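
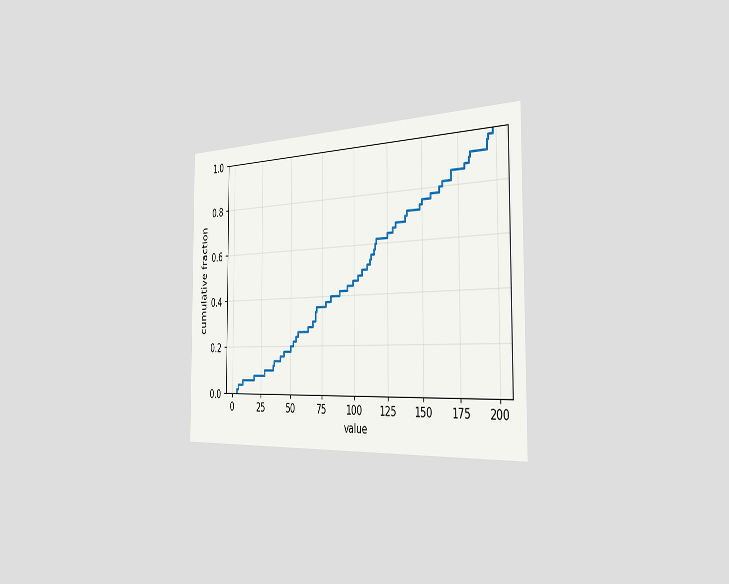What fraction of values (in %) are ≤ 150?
76%

The chart is viewed slightly from the right. At x=150 the ECDF step is at 76%.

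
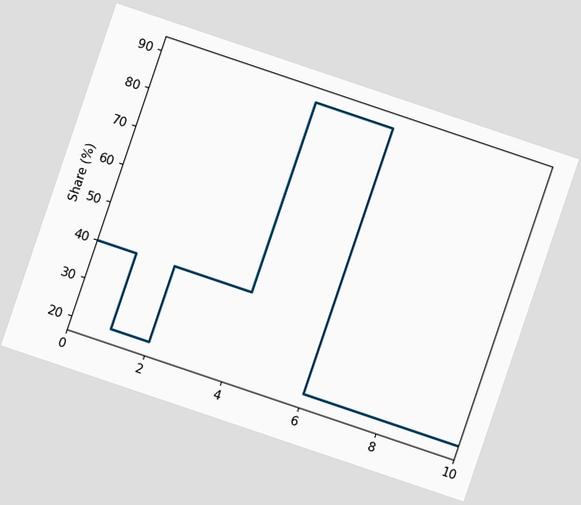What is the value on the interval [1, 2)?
20%

The chart is tilted about 19° clockwise. On [1, 2) the step sits at 20%.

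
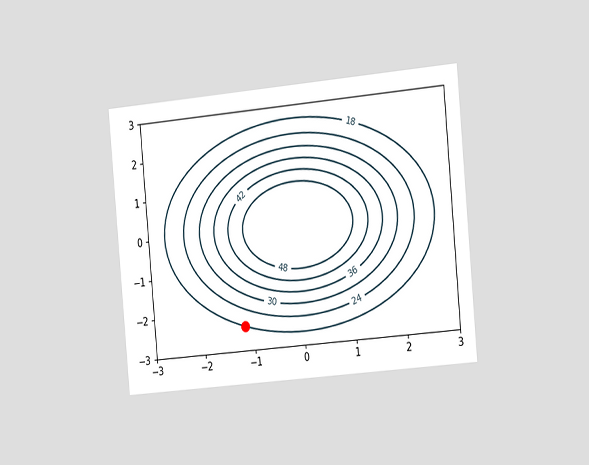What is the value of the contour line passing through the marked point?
The chart is tilted about 5° counter-clockwise and viewed slightly from the right. The marked point sits on the contour labelled 18.

18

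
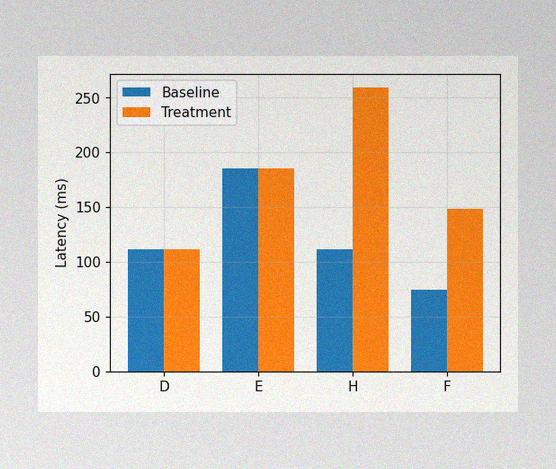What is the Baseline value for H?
111ms

The image has some photo noise and uneven lighting. The Baseline bar at H reaches 111ms on the y-axis.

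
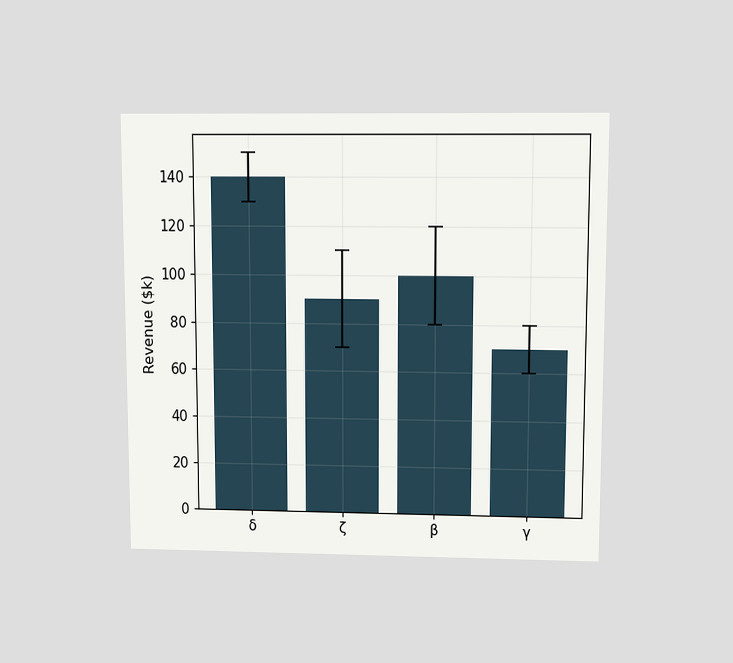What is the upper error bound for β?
$120k

The chart is viewed slightly from above. The β bar's upper whisker reaches $120k.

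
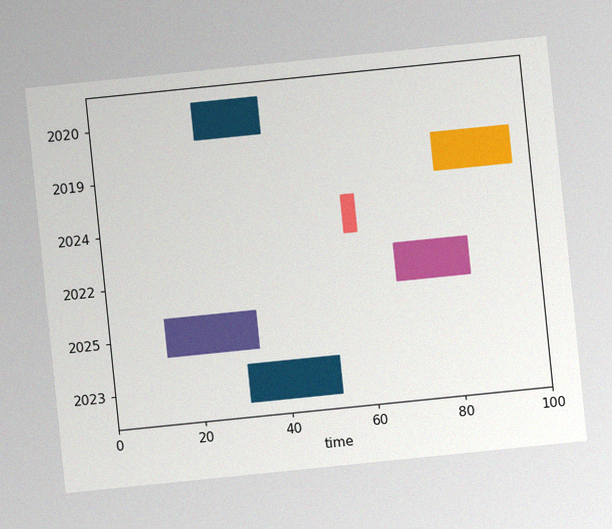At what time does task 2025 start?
13

The chart is tilted about 6° counter-clockwise, with some photo noise. The 2025 bar begins at t=13.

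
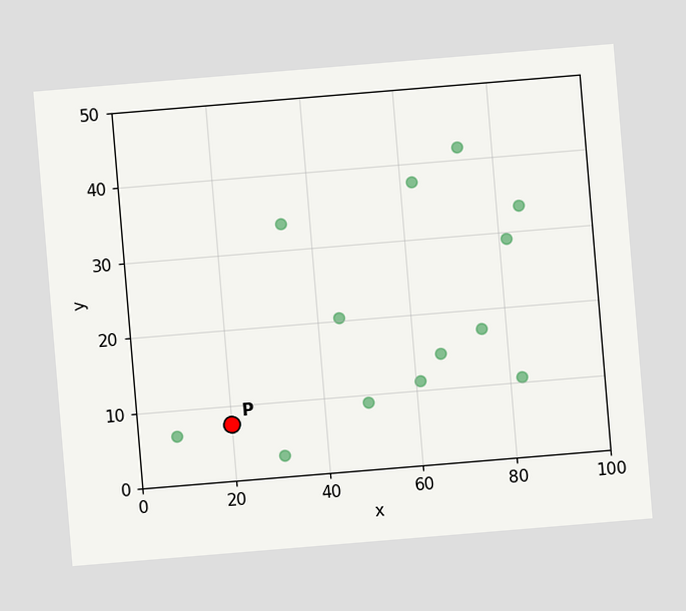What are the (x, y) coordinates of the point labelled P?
The chart is tilted about 5° counter-clockwise. Following the gridlines from P to each axis, P sits at (20, 7.5).

(20, 7.5)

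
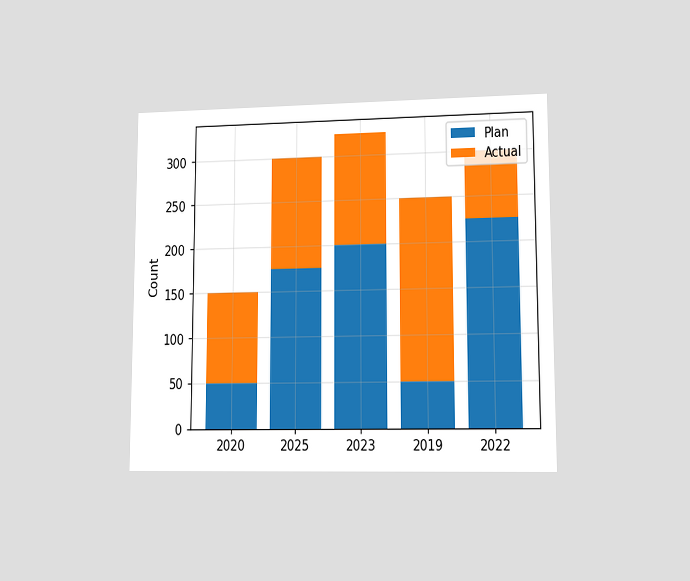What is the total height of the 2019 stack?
250

The chart is viewed at a slight angle. The 2019 stack's top reaches 250 on the y-axis.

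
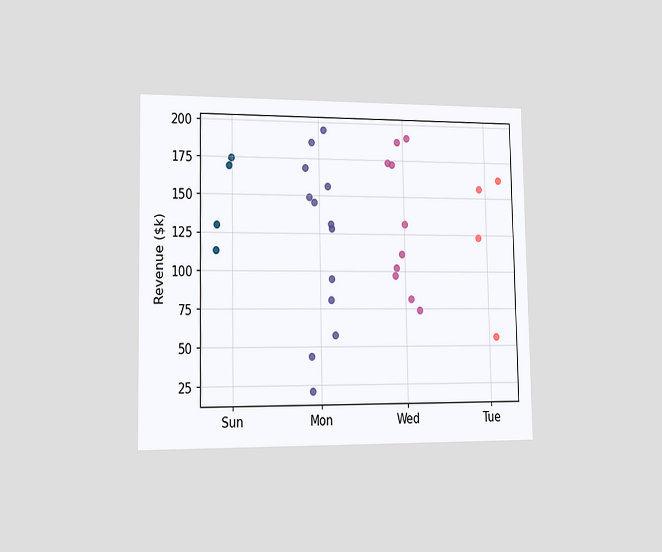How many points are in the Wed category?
The chart is viewed slightly from the left. Counting the markers in the Wed column gives 10.

10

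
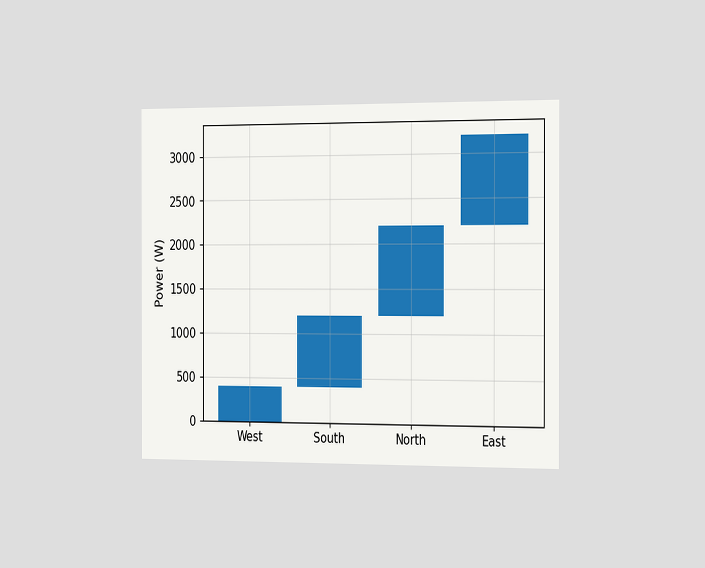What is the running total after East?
The chart is viewed slightly from the right. After East the running total reaches 3200W.

3200W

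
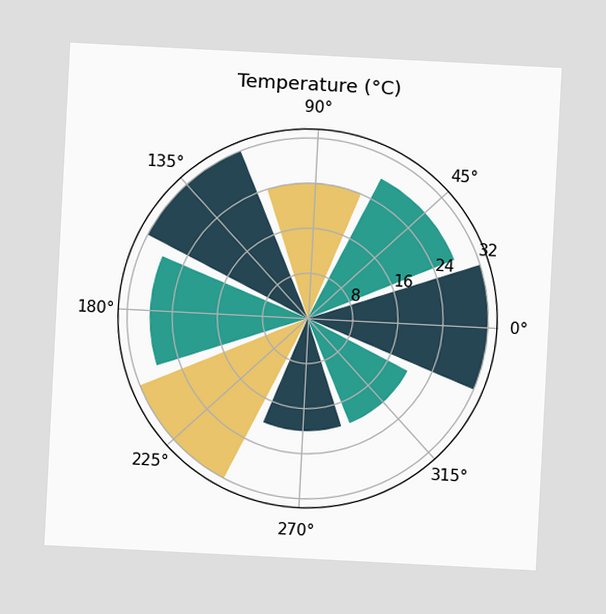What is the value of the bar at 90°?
24°C

The chart is tilted about 3° clockwise. The bar at 90° reaches 24°C on the radial axis.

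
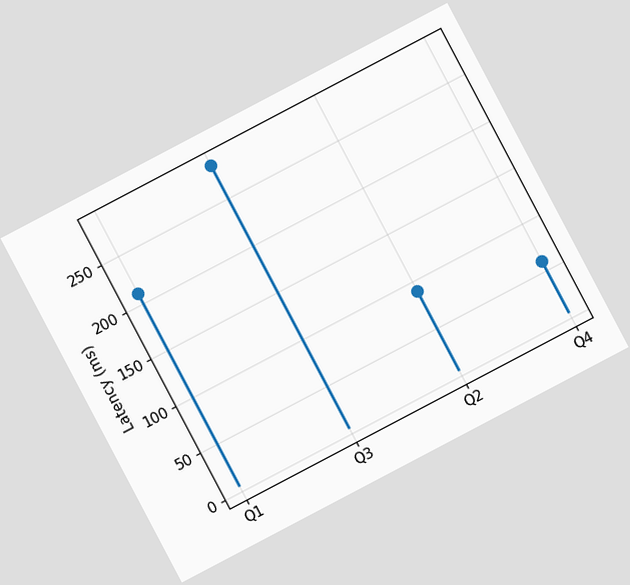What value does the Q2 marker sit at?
90ms

The chart is tilted about 28° counter-clockwise. The Q2 marker sits at 90ms.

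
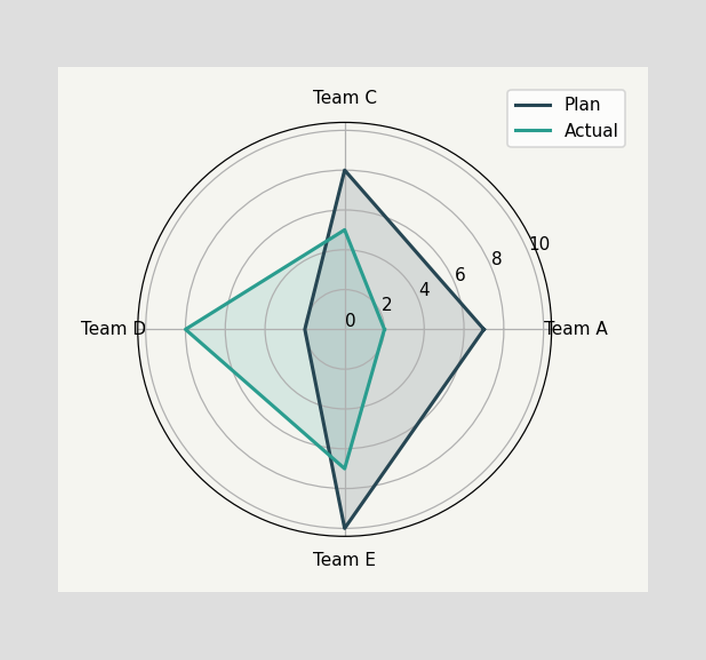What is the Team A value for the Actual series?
2

On the Team A axis, Actual reaches 2.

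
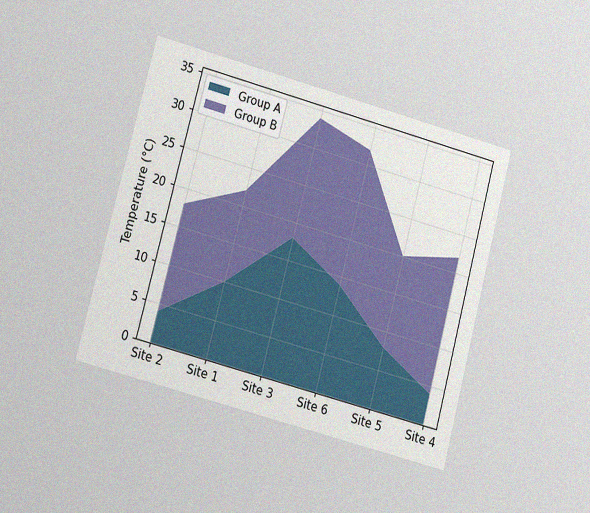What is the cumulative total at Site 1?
22°C

The chart is tilted about 15° clockwise and viewed at a slight angle, with some photo noise. The stacked total at Site 1 reaches 22°C.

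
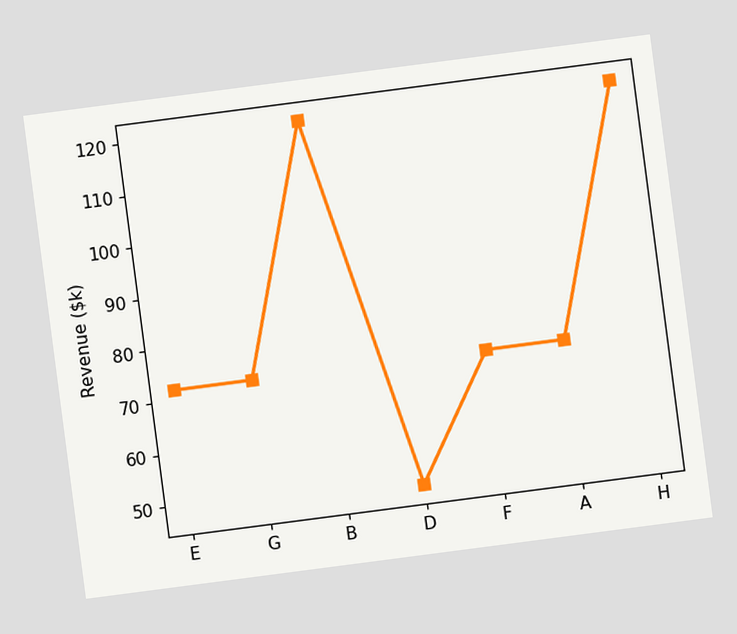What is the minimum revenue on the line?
$48k

The chart is tilted about 7° counter-clockwise. The lowest point is at D, and reading across to the y-axis gives $48k.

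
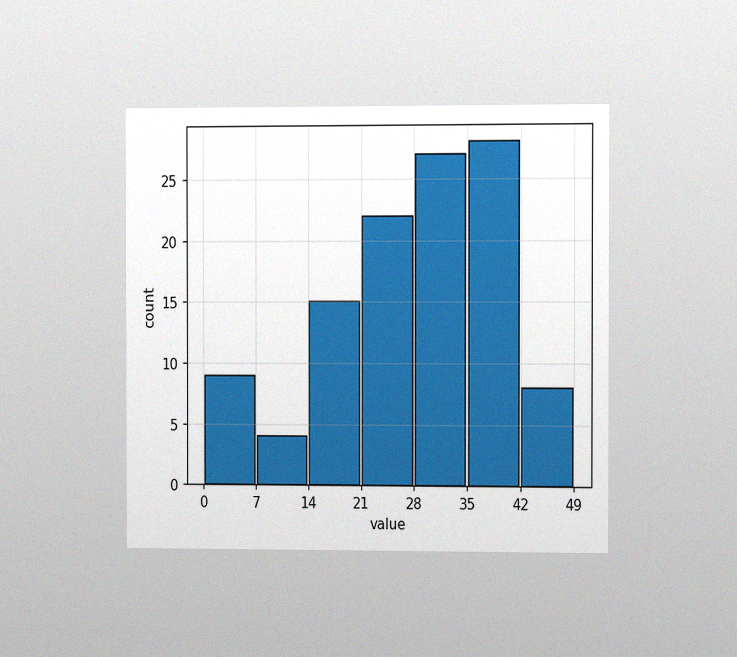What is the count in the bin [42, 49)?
The chart is viewed slightly from the right, with some photo noise. The [42, 49) bin has height 8.

8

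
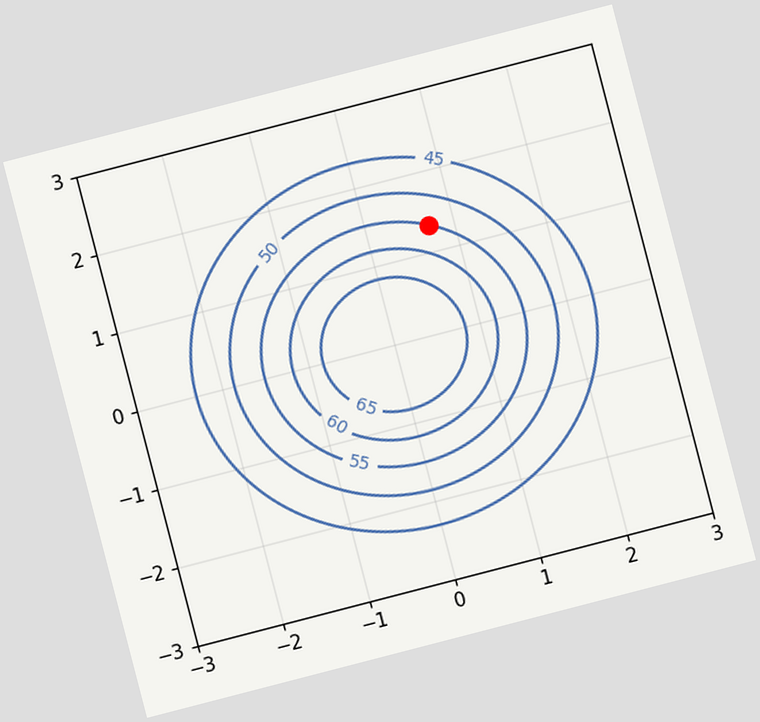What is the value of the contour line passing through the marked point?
55

The chart is tilted about 15° counter-clockwise. The marked point sits on the contour labelled 55.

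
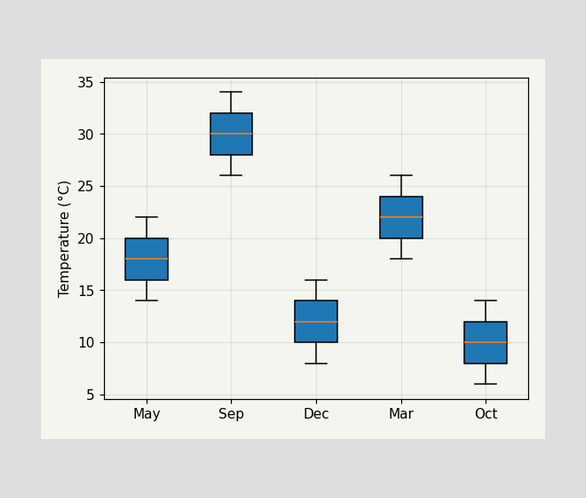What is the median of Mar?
The median line in the Mar box sits at 22°C.

22°C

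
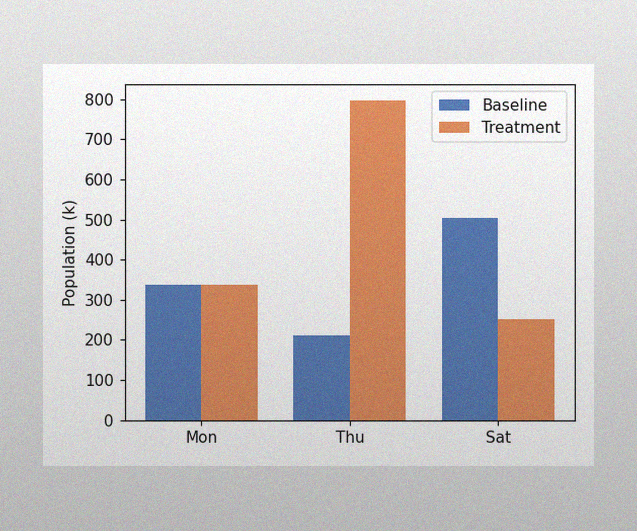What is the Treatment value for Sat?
The image has some photo noise and uneven lighting. The Treatment bar at Sat reaches 252k on the y-axis.

252k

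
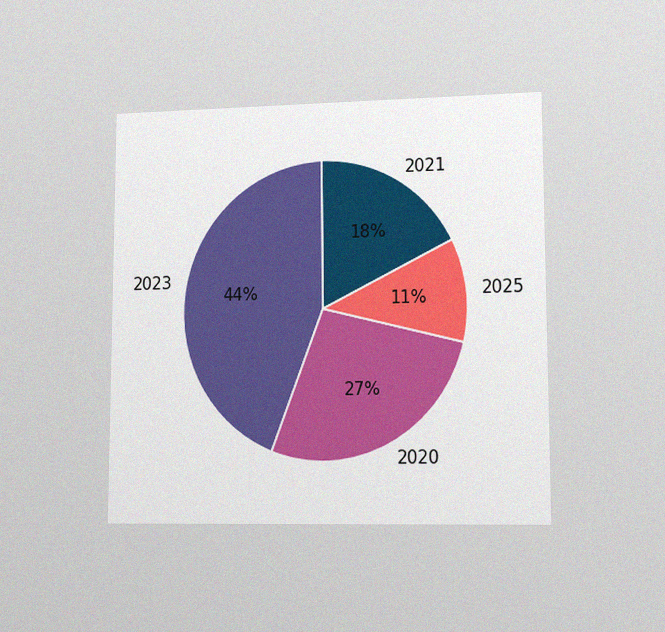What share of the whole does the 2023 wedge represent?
The chart is viewed at a slight angle, with some photo noise. The 2023 slice takes up 44% of the pie.

44%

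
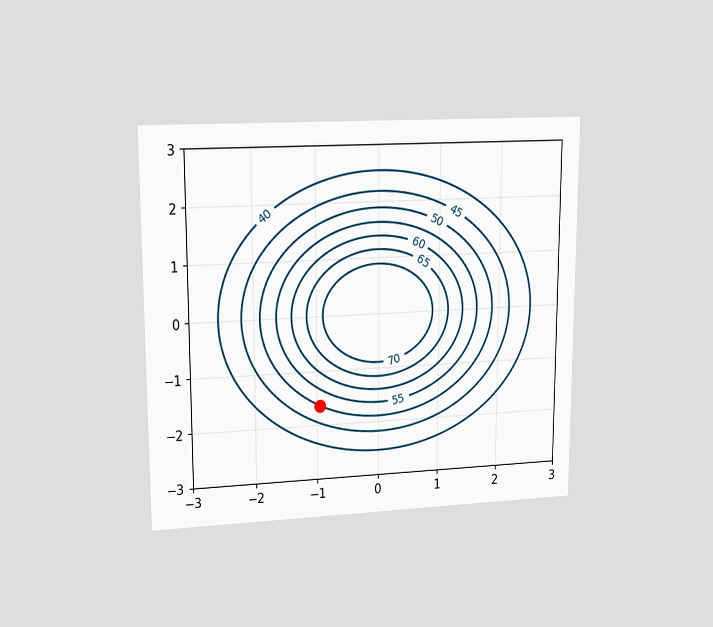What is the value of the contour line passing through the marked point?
50

The chart is viewed at a slight angle. The marked point sits on the contour labelled 50.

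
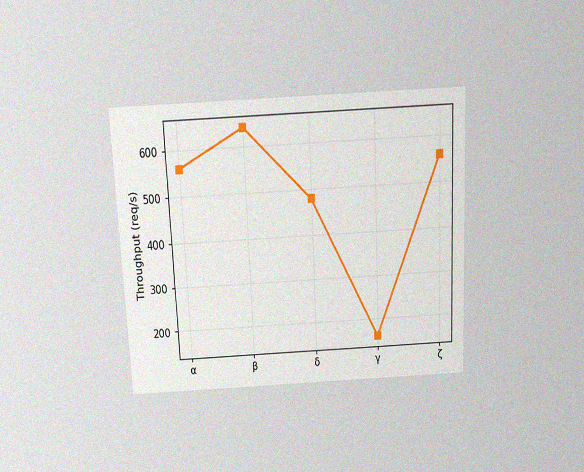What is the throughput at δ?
480req/s

The chart is tilted about 3° counter-clockwise and viewed slightly from above, with some photo noise. At δ, the line is at 480req/s.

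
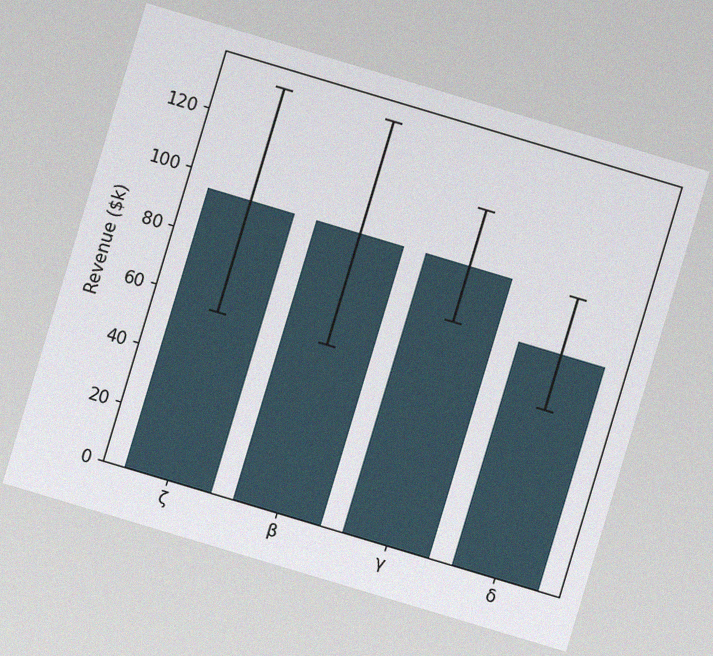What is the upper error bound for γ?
The chart is tilted about 17° clockwise, with some photo noise. The γ bar's upper whisker reaches $114k.

$114k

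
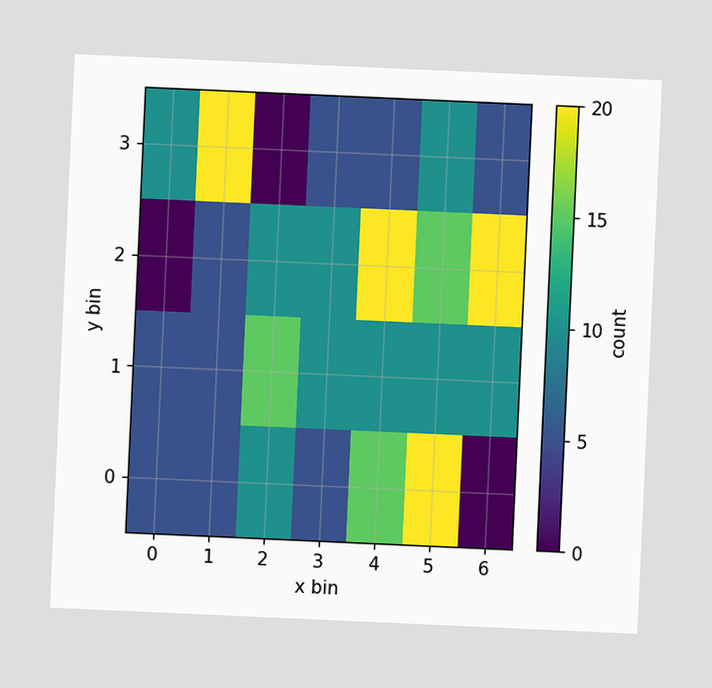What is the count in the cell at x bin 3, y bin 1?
10

The chart is tilted about 3° clockwise. Matching the cell (3, 1) against the colorbar gives 10.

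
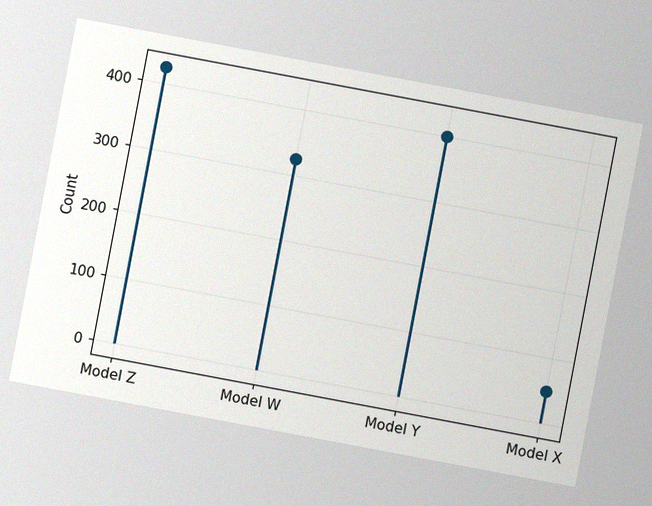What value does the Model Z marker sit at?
425

The chart is tilted about 11° clockwise, with some photo noise. The Model Z marker sits at 425.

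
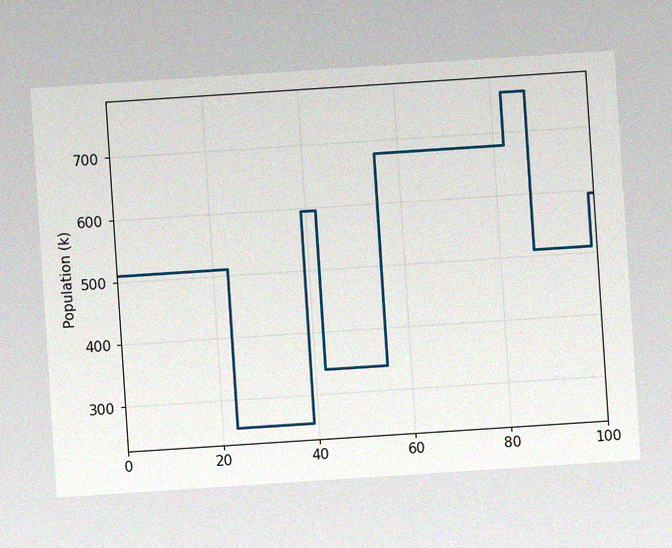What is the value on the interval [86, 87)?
The chart is tilted about 4° counter-clockwise, with some photo noise. On [86, 87) the step sits at 765k.

765k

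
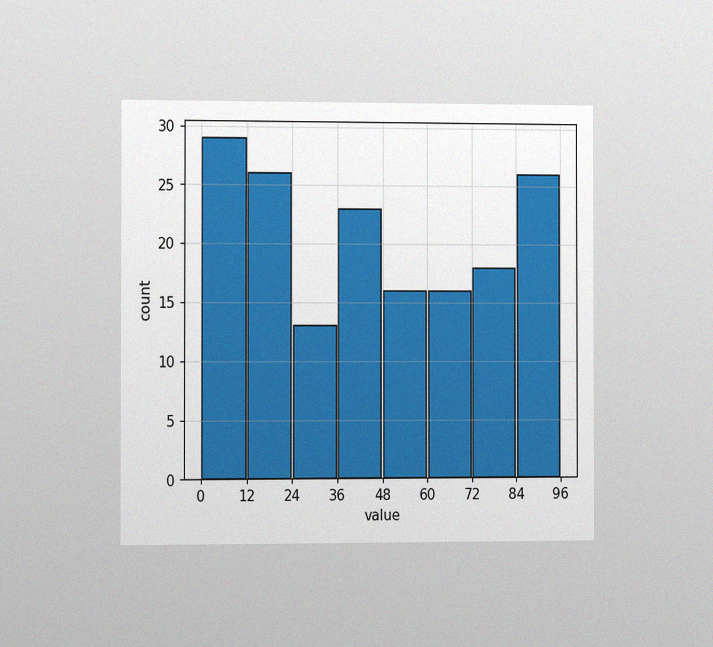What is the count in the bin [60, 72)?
The chart is viewed slightly from the left, with some photo noise. The [60, 72) bin has height 16.

16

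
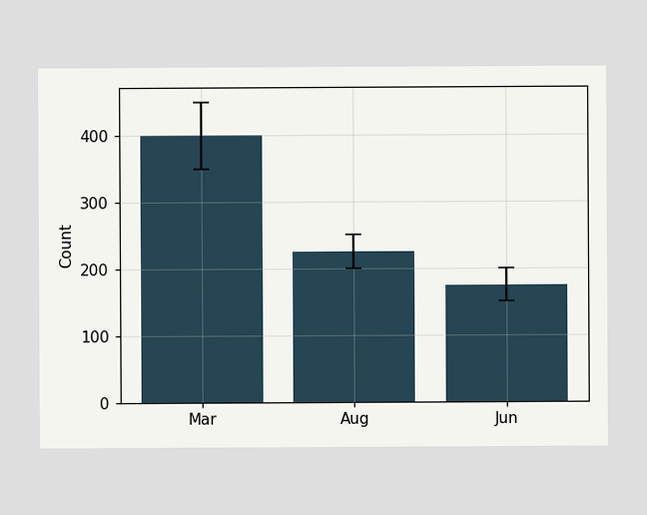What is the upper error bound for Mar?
450

The Mar bar's upper whisker reaches 450.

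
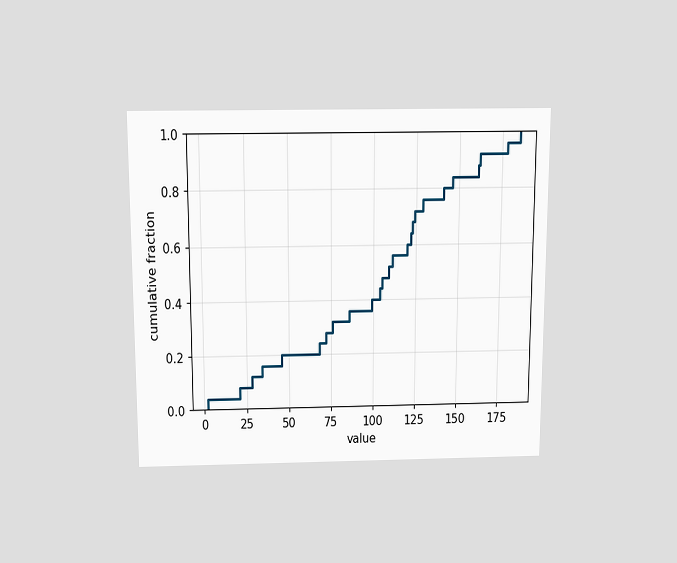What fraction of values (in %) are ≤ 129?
The chart is viewed slightly from above. At x=129 the ECDF step is at 76%.

76%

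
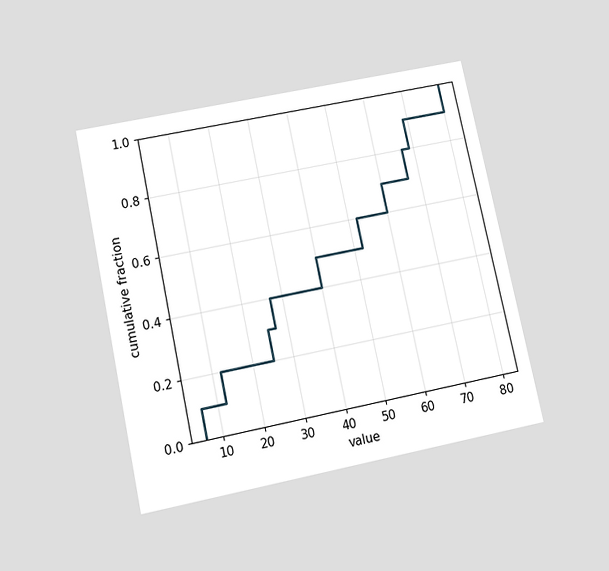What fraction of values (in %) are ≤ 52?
The chart is tilted about 12° counter-clockwise and viewed slightly from below. At x=52 the ECDF step is at 60%.

60%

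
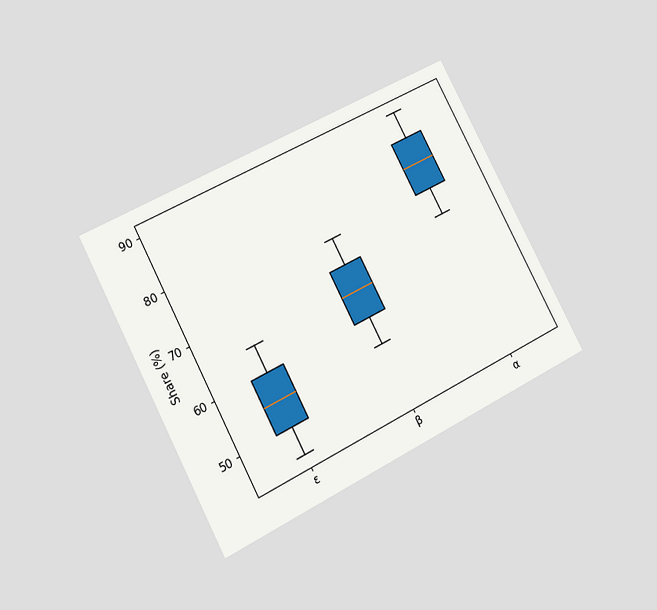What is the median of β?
65%

The chart is tilted about 27° counter-clockwise and viewed at a slight angle. The median line in the β box sits at 65%.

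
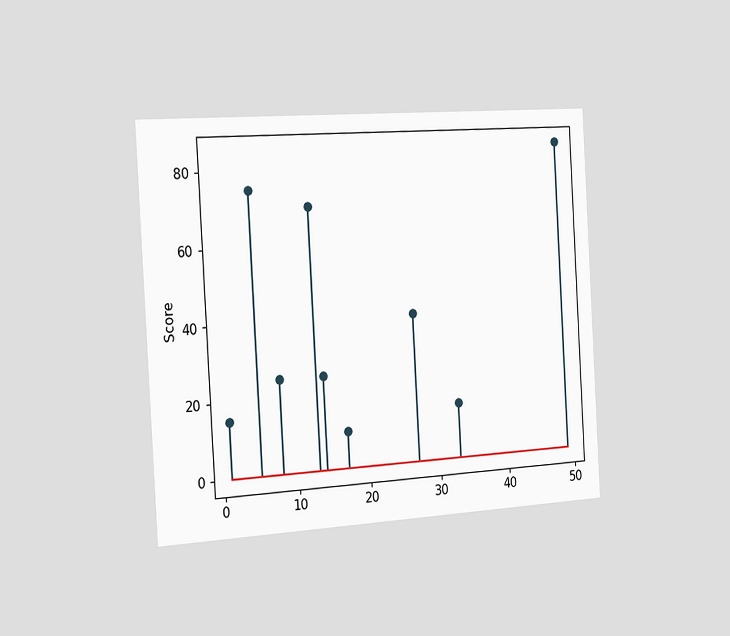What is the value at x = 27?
The chart is tilted about 3° counter-clockwise and viewed slightly from the left. The stem at x=27 reaches 40.

40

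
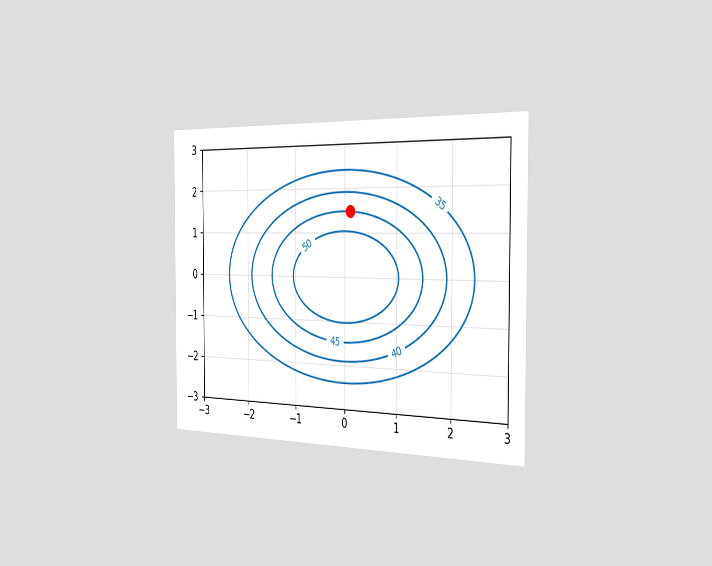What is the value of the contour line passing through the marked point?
The chart is viewed slightly from the right. The marked point sits on the contour labelled 45.

45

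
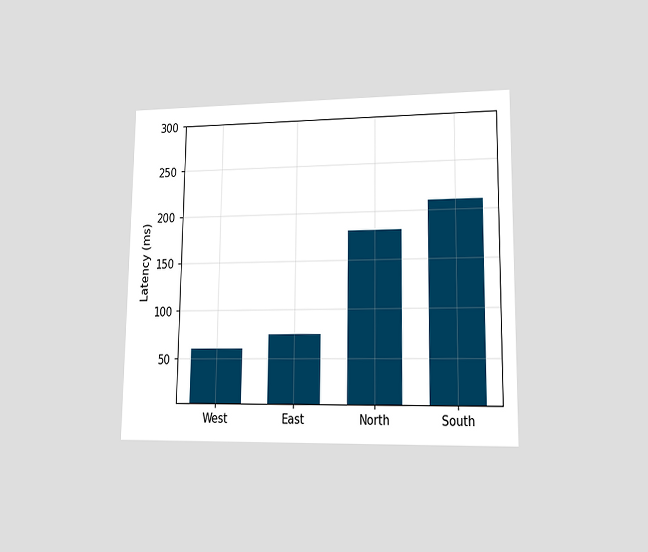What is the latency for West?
The chart is viewed at a slight angle. Reading along the chart's y-axis, the West bar reaches 60ms.

60ms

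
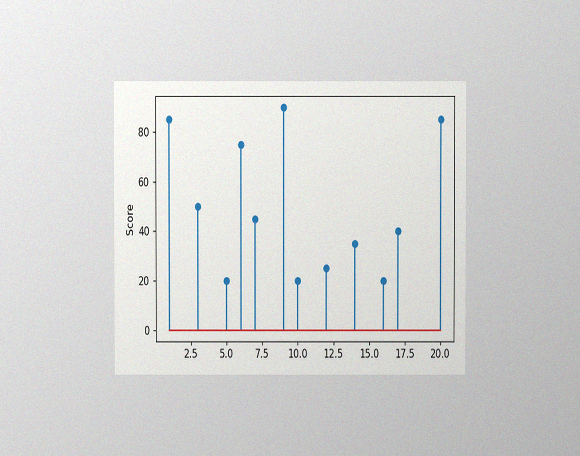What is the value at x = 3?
The chart is viewed at a slight angle, with some photo noise. The stem at x=3 reaches 50.

50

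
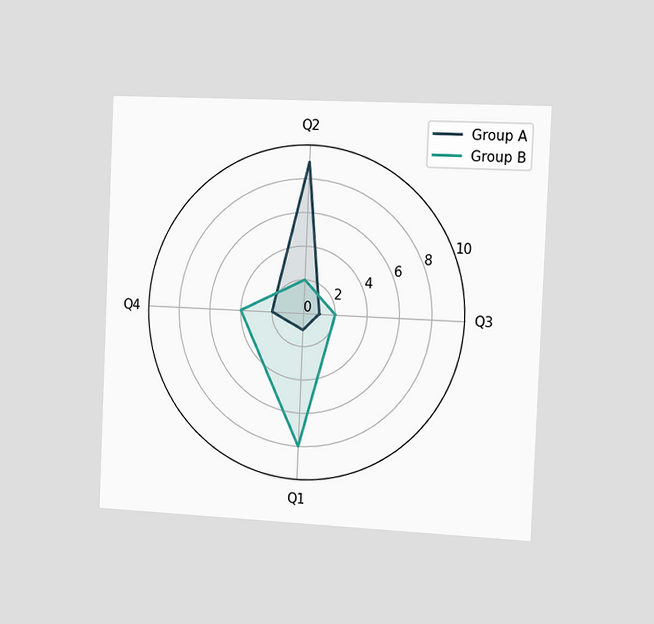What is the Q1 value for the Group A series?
The chart is tilted about 2° clockwise and viewed slightly from the right. On the Q1 axis, Group A reaches 1.

1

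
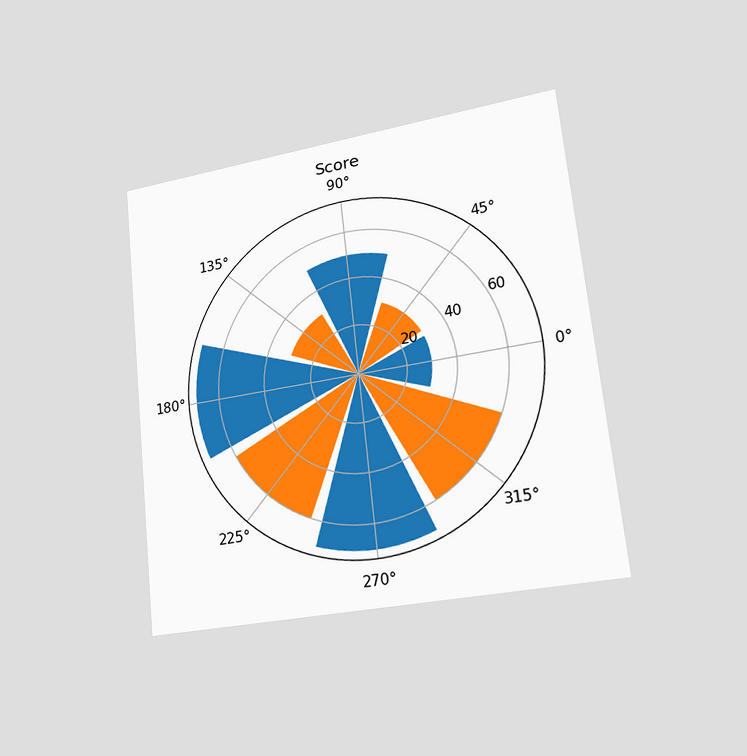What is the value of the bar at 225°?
60

The chart is tilted about 6° counter-clockwise and viewed slightly from the right. The bar at 225° reaches 60 on the radial axis.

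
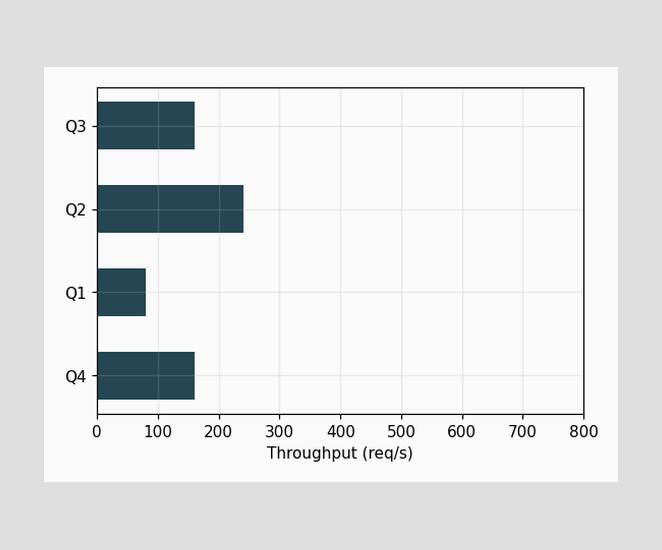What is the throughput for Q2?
Reading along the chart's x-axis, the Q2 bar reaches 240req/s.

240req/s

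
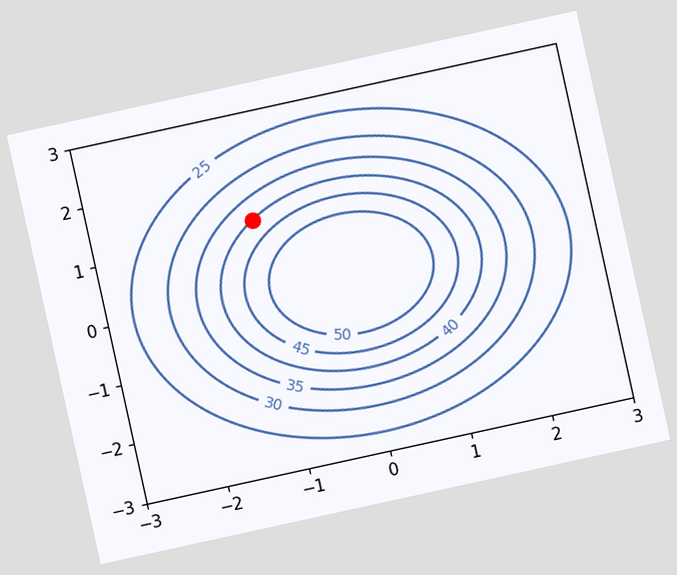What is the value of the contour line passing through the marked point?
The chart is tilted about 12° counter-clockwise. The marked point sits on the contour labelled 40.

40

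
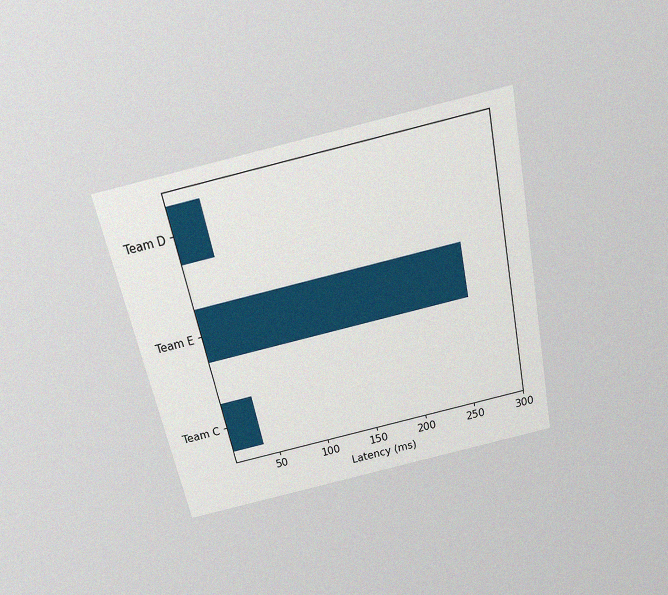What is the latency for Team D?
The chart is tilted about 12° counter-clockwise and viewed slightly from above, with some photo noise. Reading along the chart's x-axis, the Team D bar reaches 37ms.

37ms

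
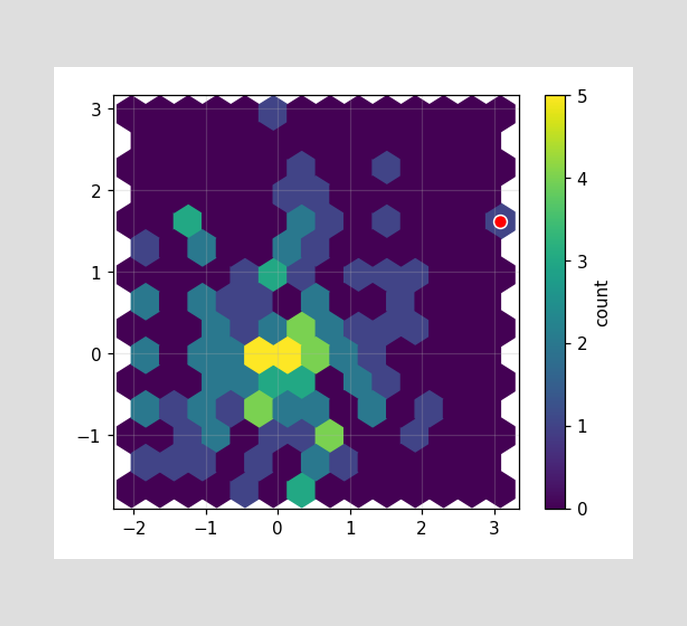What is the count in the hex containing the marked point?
The marked hex reads 1 on the colorbar.

1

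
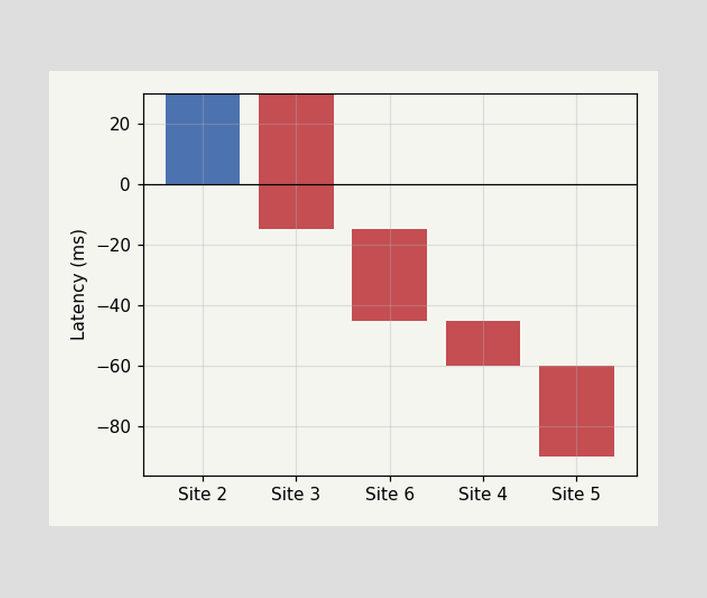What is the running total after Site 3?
After Site 3 the running total reaches -15ms.

-15ms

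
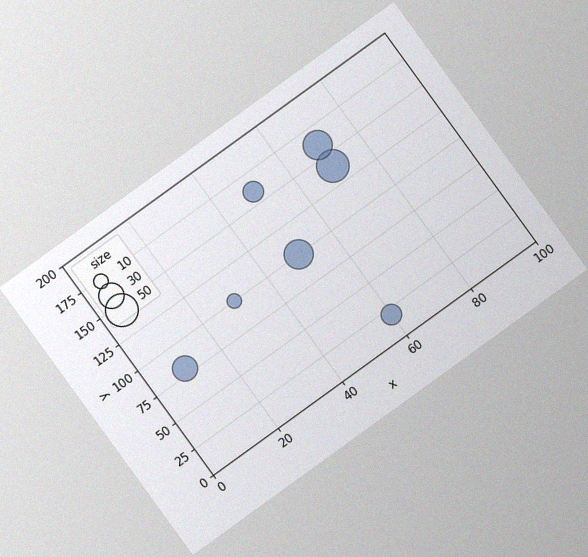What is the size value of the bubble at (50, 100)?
40

The chart is tilted about 36° counter-clockwise, with some photo noise. Matching the bubble at (50, 100) against the size legend gives 40.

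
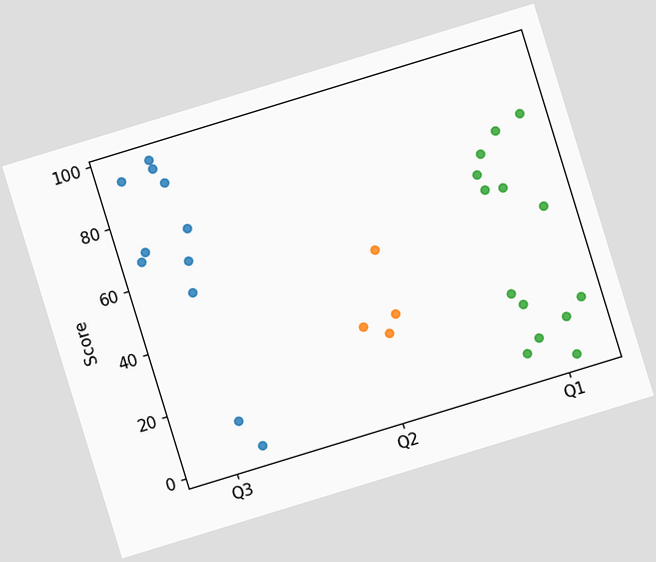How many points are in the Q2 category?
4

The chart is tilted about 17° counter-clockwise. Counting the markers in the Q2 column gives 4.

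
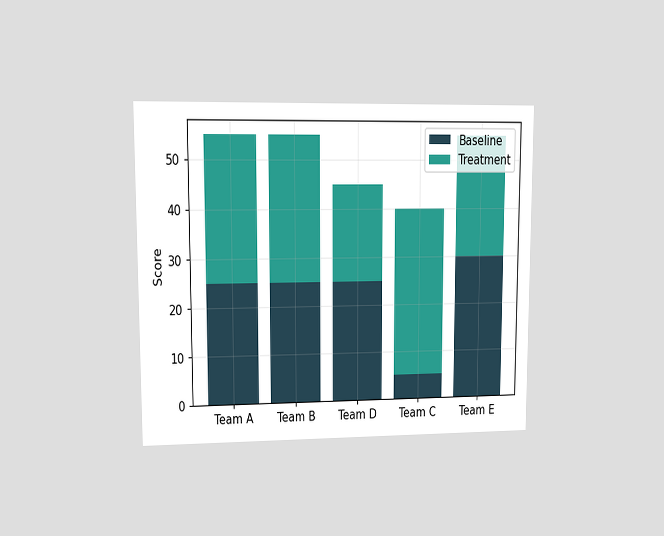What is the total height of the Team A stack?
55

The chart is viewed at a slight angle. The Team A stack's top reaches 55 on the y-axis.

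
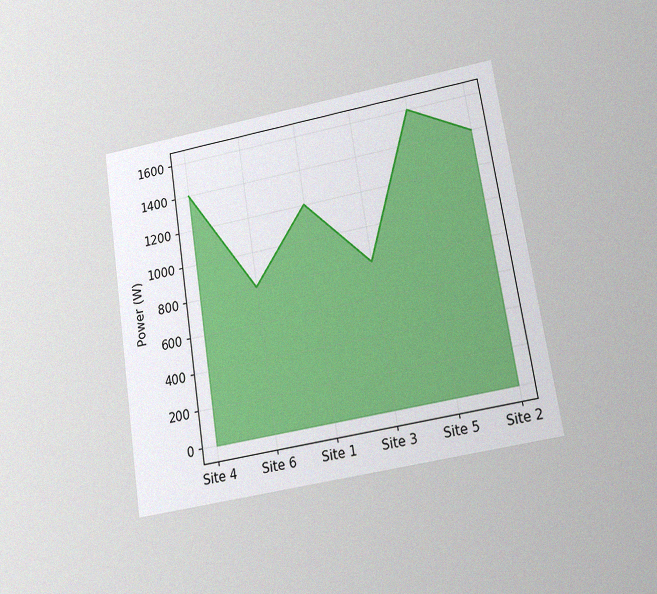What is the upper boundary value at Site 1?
The chart is tilted about 9° counter-clockwise and viewed slightly from below, with some photo noise. At Site 1 the upper boundary is at 1200W.

1200W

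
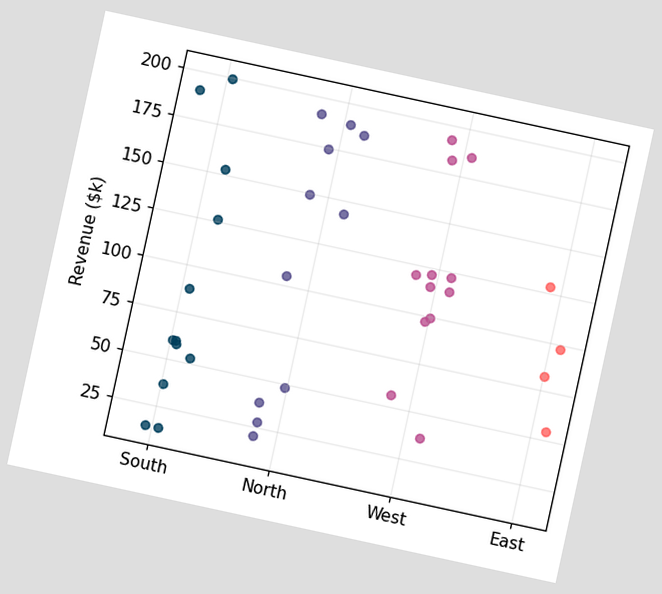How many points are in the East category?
4

The chart is tilted about 12° clockwise. Counting the markers in the East column gives 4.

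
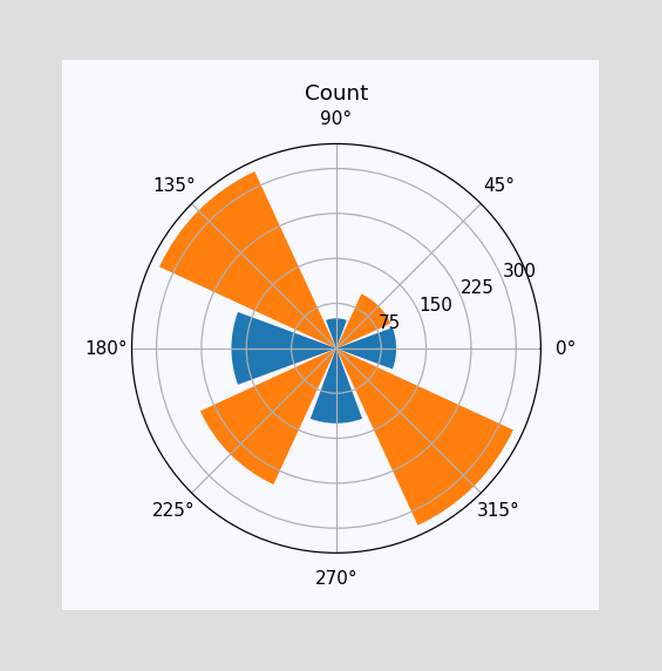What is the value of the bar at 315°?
325

The bar at 315° reaches 325 on the radial axis.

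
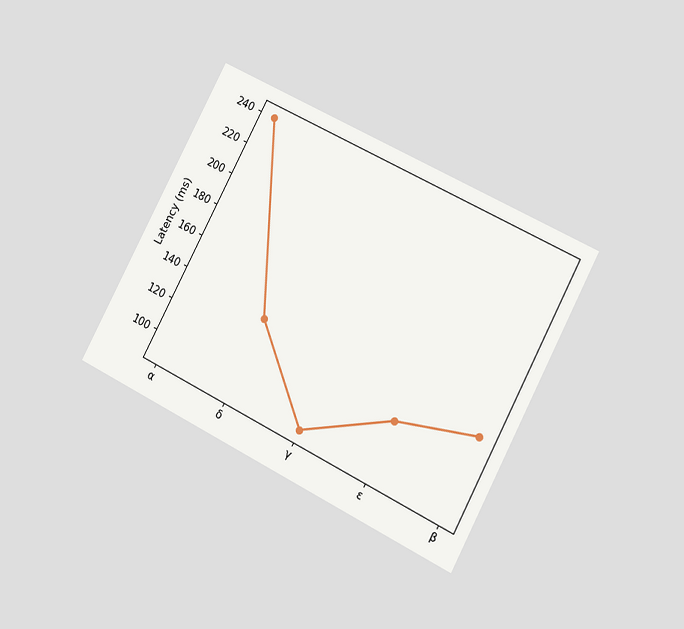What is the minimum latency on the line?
90ms

The chart is tilted about 28° clockwise and viewed at a slight angle. The lowest point is at γ, and reading across to the y-axis gives 90ms.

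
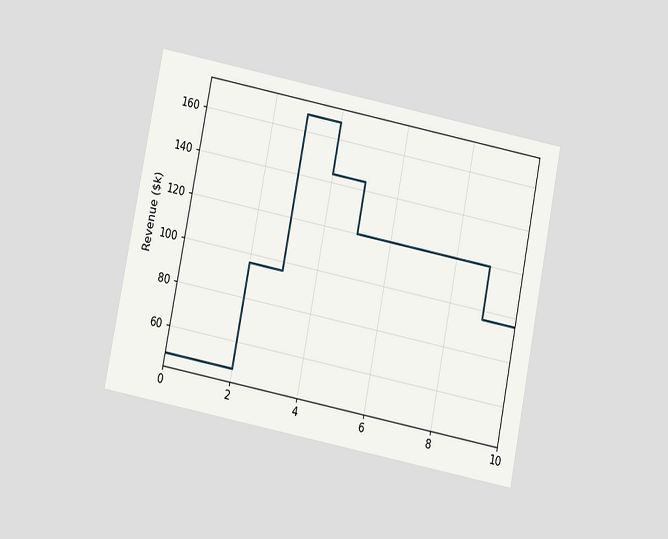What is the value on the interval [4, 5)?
The chart is tilted about 11° clockwise and viewed slightly from below. On [4, 5) the step sits at $144k.

$144k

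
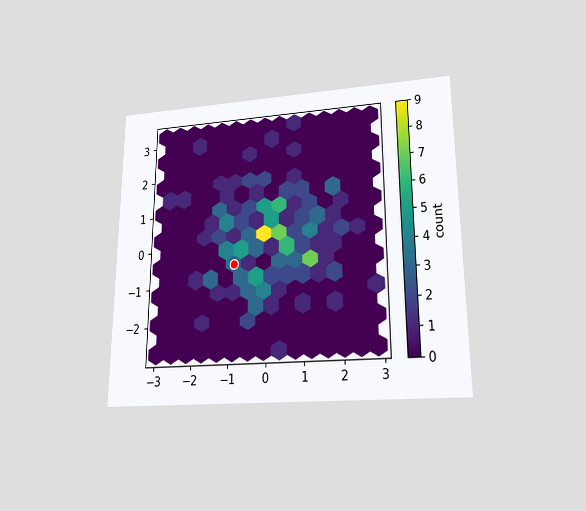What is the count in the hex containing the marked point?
The chart is viewed slightly from below. The marked hex reads 3 on the colorbar.

3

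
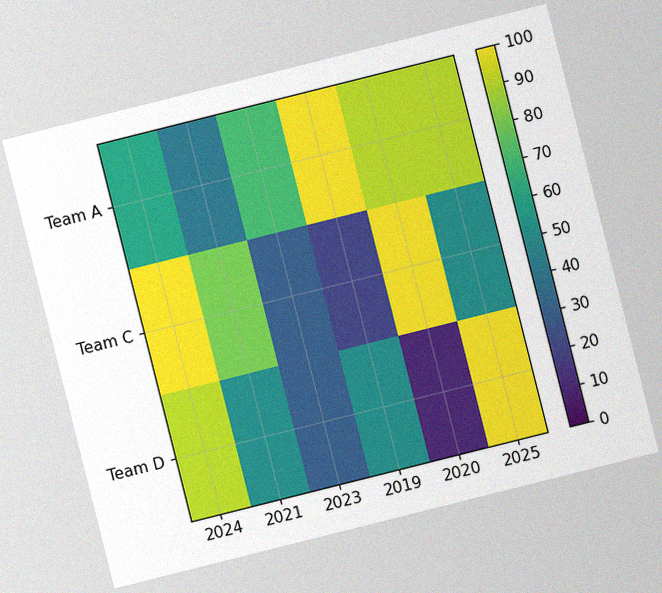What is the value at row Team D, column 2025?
The chart is tilted about 14° counter-clockwise, with some photo noise. Matching cell (Team D, 2025) against the colorbar gives 100.

100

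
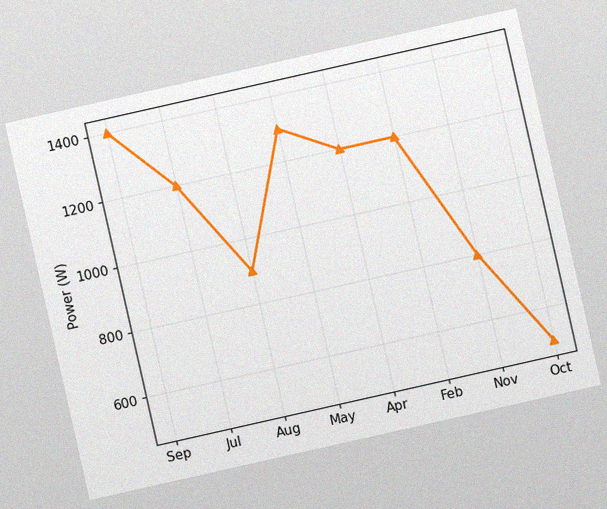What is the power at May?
The chart is tilted about 13° counter-clockwise, with some photo noise. At May, the line is at 1300W.

1300W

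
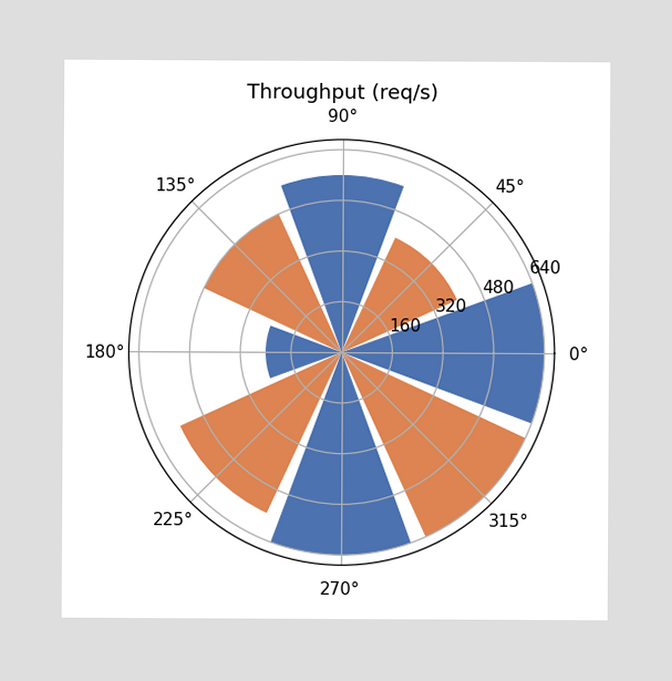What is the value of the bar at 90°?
560req/s

The bar at 90° reaches 560req/s on the radial axis.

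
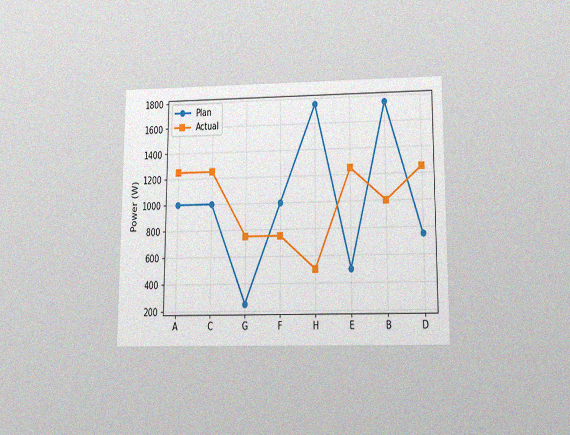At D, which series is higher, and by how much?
Actual, by 500W

The chart is viewed slightly from below, with some photo noise. At D, Actual sits above the other line by 500W.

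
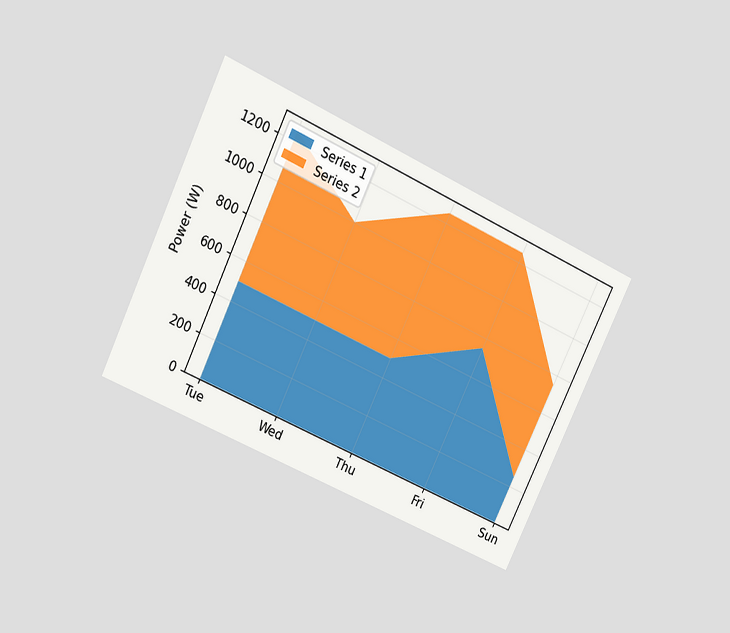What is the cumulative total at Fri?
The chart is tilted about 25° clockwise and viewed slightly from above. The stacked total at Fri reaches 1250W.

1250W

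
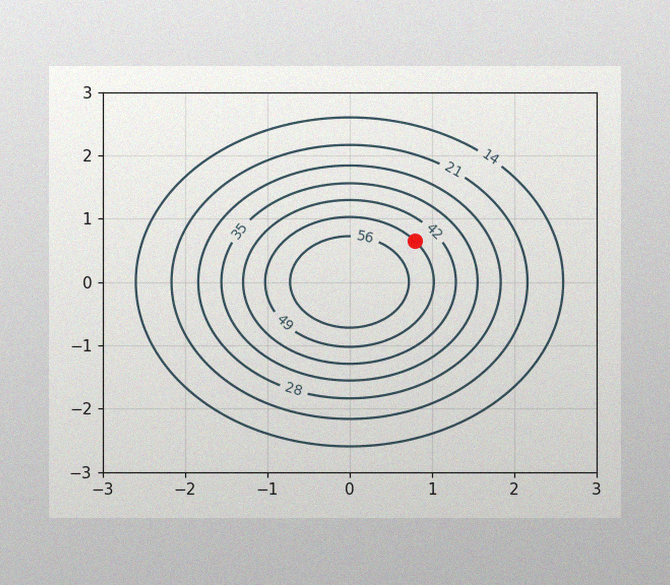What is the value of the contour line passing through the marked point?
The image has some photo noise and uneven lighting. The marked point sits on the contour labelled 49.

49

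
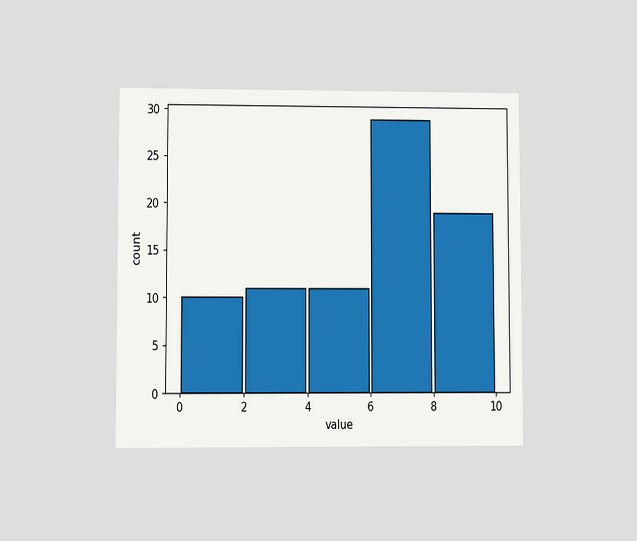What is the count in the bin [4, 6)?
The chart is viewed at a slight angle. The [4, 6) bin has height 11.

11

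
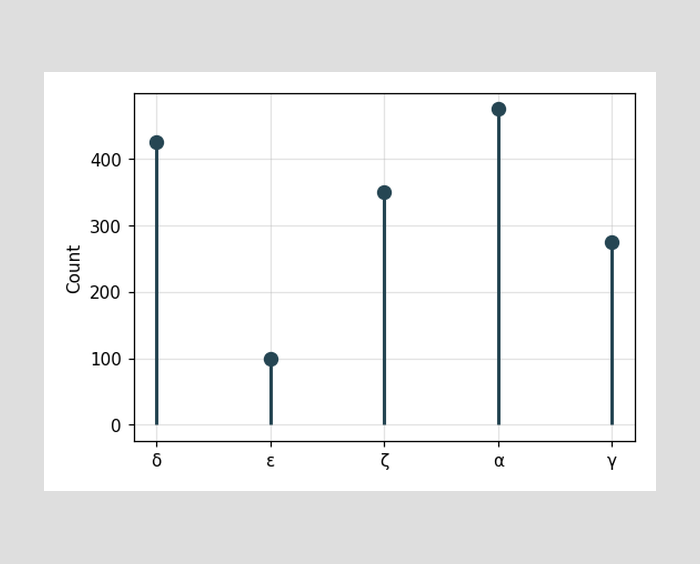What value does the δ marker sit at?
The δ marker sits at 425.

425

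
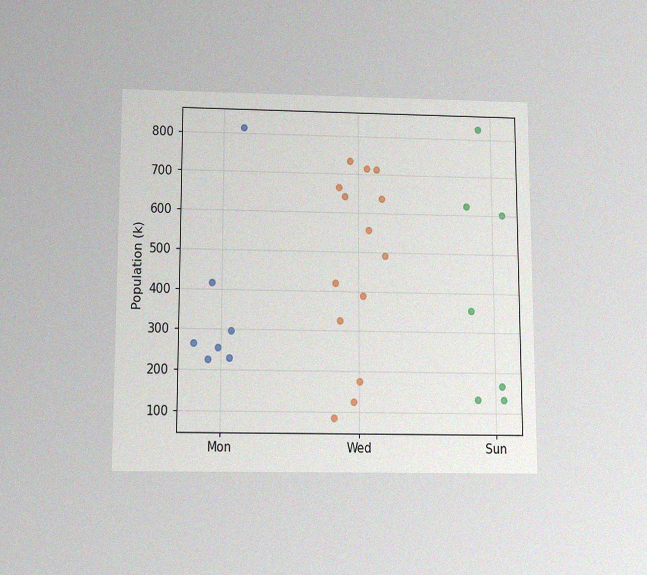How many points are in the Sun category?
7

The chart is viewed slightly from below, with some photo noise. Counting the markers in the Sun column gives 7.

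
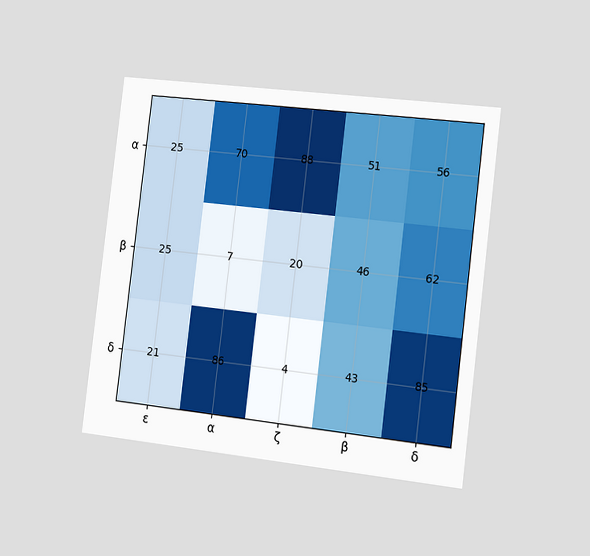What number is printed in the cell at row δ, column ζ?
4

The chart is tilted about 7° clockwise and viewed slightly from the right. The (δ, ζ) cell reads 4.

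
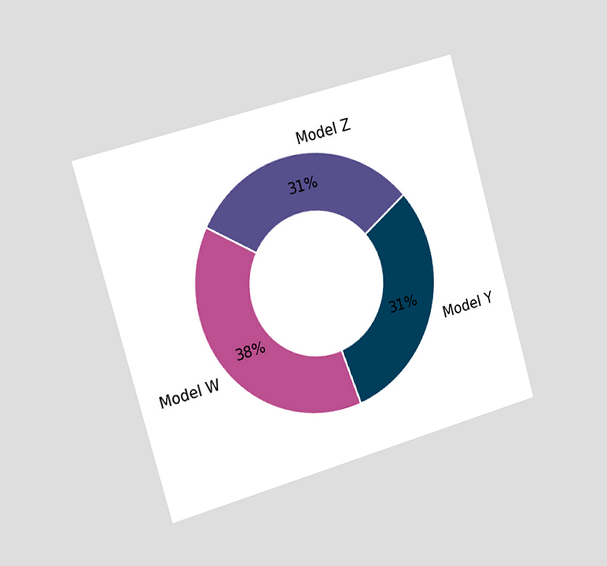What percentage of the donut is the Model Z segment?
31%

The chart is tilted about 16° counter-clockwise and viewed slightly from the left. The Model Z segment takes up 31% of the ring.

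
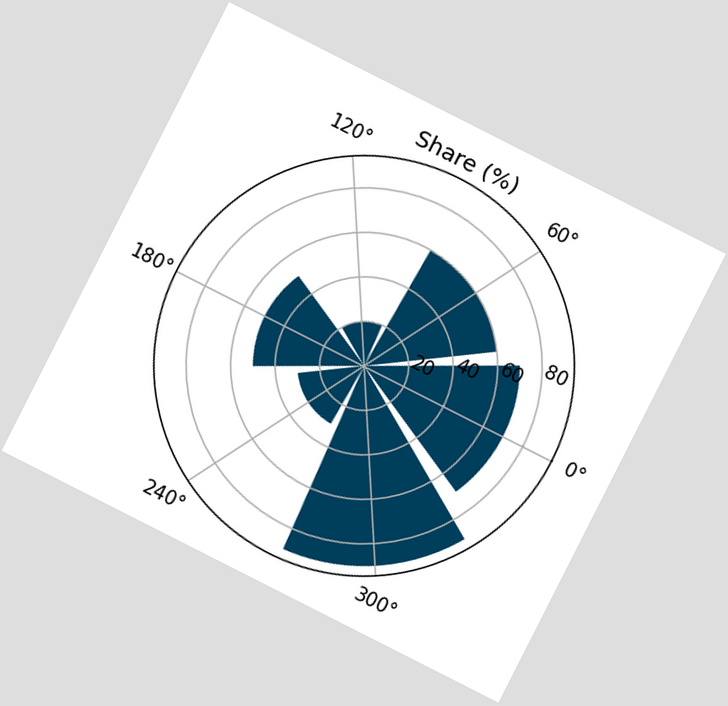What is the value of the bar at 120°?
20%

The chart is tilted about 27° clockwise. The bar at 120° reaches 20% on the radial axis.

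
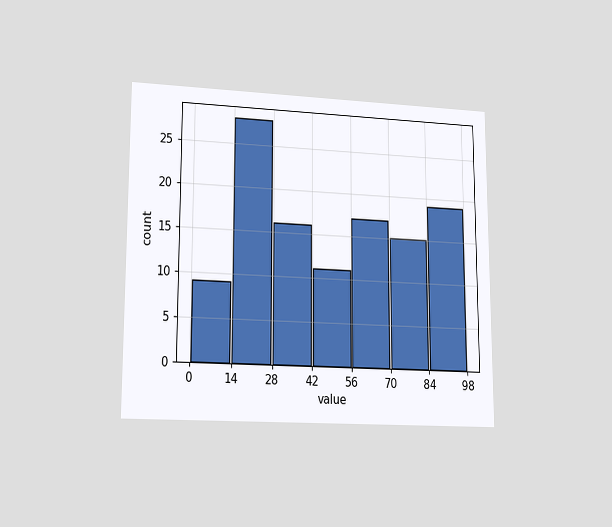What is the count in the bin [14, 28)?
28

The chart is viewed at a slight angle. The [14, 28) bin has height 28.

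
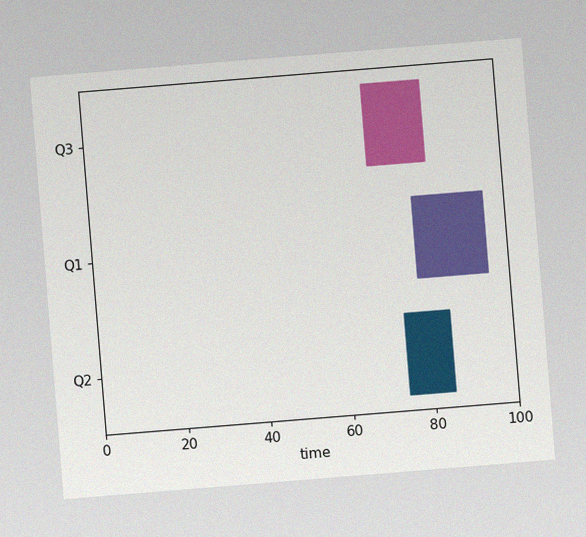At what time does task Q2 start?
The chart is tilted about 5° counter-clockwise, with some photo noise. The Q2 bar begins at t=74.

74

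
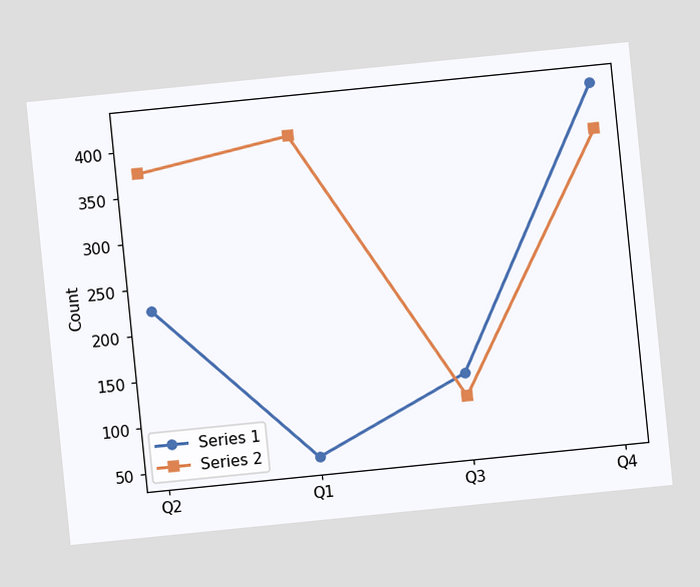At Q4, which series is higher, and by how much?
The chart is tilted about 6° counter-clockwise. At Q4, Series 1 sits above the other line by 50.

Series 1, by 50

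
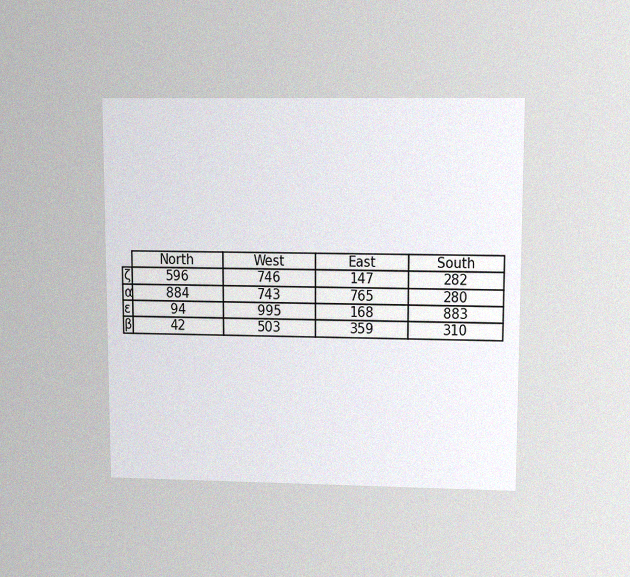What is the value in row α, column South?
280

The chart is viewed at a slight angle, with some photo noise. The (α, South) cell reads 280.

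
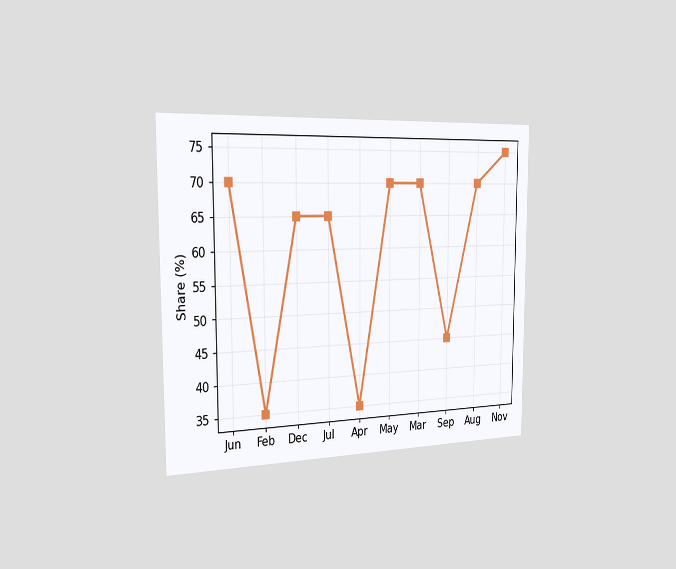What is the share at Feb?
35%

The chart is viewed slightly from the left. At Feb, the line is at 35%.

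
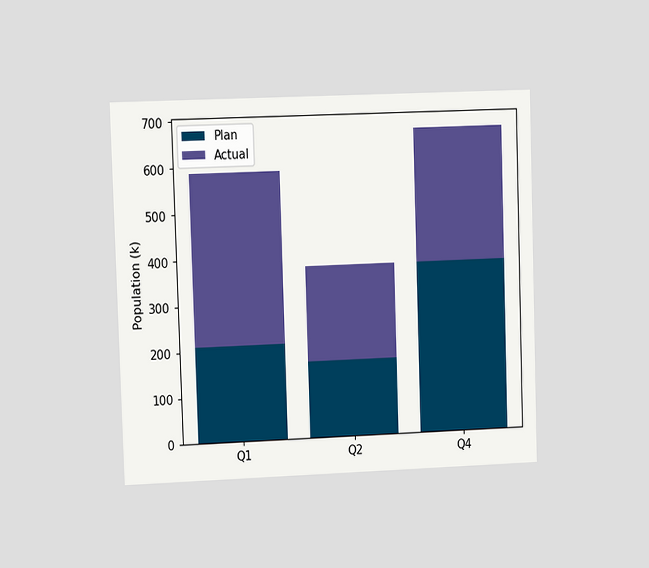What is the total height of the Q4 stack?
672k

The chart is viewed at a slight angle. The Q4 stack's top reaches 672k on the y-axis.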